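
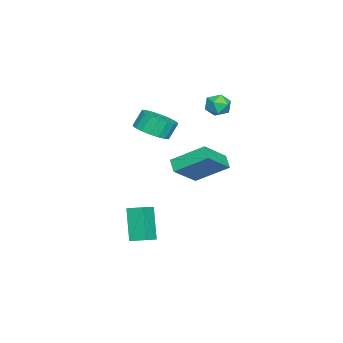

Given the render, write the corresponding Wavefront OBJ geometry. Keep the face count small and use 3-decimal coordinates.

v 2.714 -1.982 -2.437
v 2.805 -1.075 -2.17
v 1.688 -1.737 -2.921
v 1.779 -0.83 -2.653
v 3.661 -1.55 -4.227
v 3.752 -0.643 -3.959
v 2.635 -1.305 -4.71
v 2.726 -0.398 -4.443
v 0.981 1.149 -0.856
v 0.381 0.788 -0.374
v 0.844 2.897 0.282
v 0.244 2.536 0.764
v 2.456 0.424 0.436
v 1.856 0.063 0.918
v 2.319 2.172 1.574
v 1.719 1.811 2.056
v -2.258 2.033 2.691
v -1.604 1.626 2.86
v -2.936 1.254 3.44
v -2.282 0.847 3.609
v -2.37 1.582 3.88
v -1.951 2.064 3.417
v -2.589 0.816 2.883
v -2.17 1.298 2.42
v -1.809 0.874 2.979
v -1.673 1.347 3.595
v -2.867 1.533 2.705
v -2.731 2.006 3.321
v -1.962 -2.091 0.862
v -0.969 -1.832 1.163
v -1.364 -1.45 2.139
v -2.358 -1.709 1.838
v -1.121 -1.436 0.946
v -1.516 -1.054 1.922
v -1.439 -1.17 0.713
v -1.834 -0.787 1.689
v -1.861 -1.086 0.509
v -2.256 -0.704 1.485
v -2.303 -1.202 0.375
v -2.698 -0.819 1.351
v -2.678 -1.493 0.338
v -3.073 -1.11 1.313
v -2.911 -1.903 0.404
v -3.306 -1.52 1.38
v -2.956 -2.35 0.561
v -3.351 -1.968 1.537
v -2.804 -2.746 0.778
v -3.199 -2.364 1.754
v -2.486 -3.013 1.011
v -2.881 -2.63 1.987
v -2.064 -3.096 1.215
v -2.459 -2.714 2.191
v -1.622 -2.981 1.349
v -2.017 -2.598 2.325
v -1.247 -2.69 1.387
v -1.642 -2.307 2.362
v -1.014 -2.28 1.32
v -1.409 -1.897 2.296
f 2 4 1
f 5 2 1
f 1 4 3
f 3 5 1
f 2 8 4
f 6 2 5
f 6 8 2
f 4 8 3
f 7 5 3
f 3 8 7
f 7 6 5
f 8 6 7
f 10 12 9
f 13 10 9
f 9 12 11
f 11 13 9
f 10 16 12
f 14 10 13
f 14 16 10
f 12 16 11
f 15 13 11
f 11 16 15
f 15 14 13
f 16 14 15
f 17 28 22
f 17 22 18
f 17 18 24
f 17 24 27
f 17 27 28
f 18 22 26
f 22 28 21
f 28 27 19
f 27 24 23
f 24 18 25
f 20 26 21
f 20 21 19
f 20 19 23
f 20 23 25
f 20 25 26
f 21 26 22
f 19 21 28
f 23 19 27
f 25 23 24
f 26 25 18
f 30 29 33
f 30 33 31
f 31 33 34
f 31 34 32
f 33 29 35
f 33 35 34
f 34 35 36
f 34 36 32
f 35 29 37
f 35 37 36
f 36 37 38
f 36 38 32
f 37 29 39
f 37 39 38
f 38 39 40
f 38 40 32
f 39 29 41
f 39 41 40
f 40 41 42
f 40 42 32
f 41 29 43
f 41 43 42
f 42 43 44
f 42 44 32
f 43 29 45
f 43 45 44
f 44 45 46
f 44 46 32
f 45 29 47
f 45 47 46
f 46 47 48
f 46 48 32
f 47 29 49
f 47 49 48
f 48 49 50
f 48 50 32
f 49 29 51
f 49 51 50
f 50 51 52
f 50 52 32
f 51 29 53
f 51 53 52
f 52 53 54
f 52 54 32
f 53 29 55
f 53 55 54
f 54 55 56
f 54 56 32
f 55 29 57
f 55 57 56
f 56 57 58
f 56 58 32
f 57 29 30
f 57 30 58
f 58 30 31
f 58 31 32



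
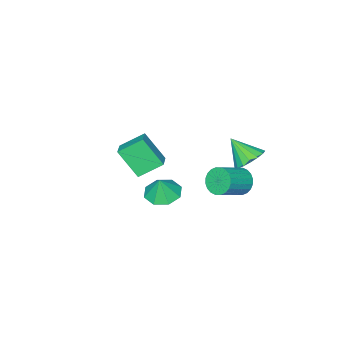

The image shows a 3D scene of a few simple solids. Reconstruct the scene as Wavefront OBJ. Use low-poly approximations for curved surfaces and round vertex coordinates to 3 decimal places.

v -0.562 2.53 -2.6
v -0.281 2.15 -3.169
v 1.043 2.049 -2.449
v 0.762 2.43 -1.88
v -0.218 2.421 -3.247
v 1.105 2.32 -2.526
v -0.207 2.708 -3.225
v 1.116 2.608 -2.505
v -0.251 2.969 -3.109
v 1.072 2.868 -2.388
v -0.342 3.163 -2.915
v 0.981 3.062 -2.194
v -0.466 3.261 -2.674
v 0.857 3.16 -1.953
v -0.605 3.247 -2.421
v 0.718 3.146 -1.7
v -0.737 3.124 -2.195
v 0.586 3.024 -1.474
v -0.843 2.911 -2.031
v 0.481 2.81 -1.311
v -0.905 2.64 -1.954
v 0.418 2.539 -1.233
v -0.916 2.352 -1.975
v 0.407 2.252 -1.255
v -0.872 2.092 -2.092
v 0.451 1.991 -1.371
v -0.781 1.898 -2.286
v 0.542 1.797 -1.565
v -0.657 1.8 -2.527
v 0.666 1.699 -1.806
v -0.518 1.814 -2.78
v 0.805 1.713 -2.059
v -0.386 1.936 -3.006
v 0.937 1.836 -2.285
v 3.179 1.437 -1.804
v 3.913 1.02 -1.971
v 3.461 1.523 -0.776
v 3.971 1.672 -2.042
v 3.565 2.186 -1.973
v 2.933 2.261 -1.806
v 2.445 1.853 -1.638
v 2.386 1.201 -1.567
v 2.792 0.687 -1.635
v 3.424 0.613 -1.802
v 0.037 -3.27 -4.809
v 0.339 -4.317 -3.439
v -0.913 -2.554 -4.052
v -0.611 -3.601 -2.683
v 0.791 -2.619 -4.477
v 1.093 -3.666 -3.108
v -0.159 -1.903 -3.721
v 0.143 -2.95 -2.351
v -2.325 1.48 -2.688
v -1.548 1.81 -2.52
v -2.115 0.46 -1.652
v -1.8 2.016 -2.267
v -2.171 2.099 -2.111
v -2.578 2.04 -2.087
v -2.927 1.853 -2.2
v -3.137 1.581 -2.426
v -3.162 1.285 -2.712
v -2.994 1.035 -2.992
v -2.674 0.886 -3.203
v -2.273 0.874 -3.296
v -1.884 1 -3.25
v -1.596 1.237 -3.075
v -1.475 1.529 -2.812
f 2 1 5
f 2 5 3
f 3 5 6
f 3 6 4
f 5 1 7
f 5 7 6
f 6 7 8
f 6 8 4
f 7 1 9
f 7 9 8
f 8 9 10
f 8 10 4
f 9 1 11
f 9 11 10
f 10 11 12
f 10 12 4
f 11 1 13
f 11 13 12
f 12 13 14
f 12 14 4
f 13 1 15
f 13 15 14
f 14 15 16
f 14 16 4
f 15 1 17
f 15 17 16
f 16 17 18
f 16 18 4
f 17 1 19
f 17 19 18
f 18 19 20
f 18 20 4
f 19 1 21
f 19 21 20
f 20 21 22
f 20 22 4
f 21 1 23
f 21 23 22
f 22 23 24
f 22 24 4
f 23 1 25
f 23 25 24
f 24 25 26
f 24 26 4
f 25 1 27
f 25 27 26
f 26 27 28
f 26 28 4
f 27 1 29
f 27 29 28
f 28 29 30
f 28 30 4
f 29 1 31
f 29 31 30
f 30 31 32
f 30 32 4
f 31 1 33
f 31 33 32
f 32 33 34
f 32 34 4
f 33 1 2
f 33 2 34
f 34 2 3
f 34 3 4
f 36 35 38
f 36 38 37
f 38 35 39
f 38 39 37
f 39 35 40
f 39 40 37
f 40 35 41
f 40 41 37
f 41 35 42
f 41 42 37
f 42 35 43
f 42 43 37
f 43 35 44
f 43 44 37
f 44 35 36
f 44 36 37
f 46 48 45
f 49 46 45
f 45 48 47
f 47 49 45
f 46 52 48
f 50 46 49
f 50 52 46
f 48 52 47
f 51 49 47
f 47 52 51
f 51 50 49
f 52 50 51
f 54 53 56
f 54 56 55
f 56 53 57
f 56 57 55
f 57 53 58
f 57 58 55
f 58 53 59
f 58 59 55
f 59 53 60
f 59 60 55
f 60 53 61
f 60 61 55
f 61 53 62
f 61 62 55
f 62 53 63
f 62 63 55
f 63 53 64
f 63 64 55
f 64 53 65
f 64 65 55
f 65 53 66
f 65 66 55
f 66 53 67
f 66 67 55
f 67 53 54
f 67 54 55



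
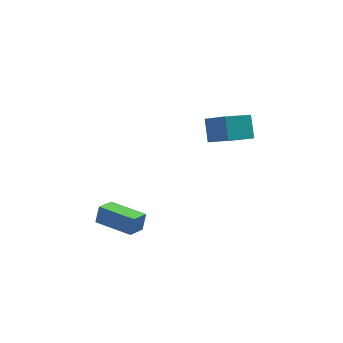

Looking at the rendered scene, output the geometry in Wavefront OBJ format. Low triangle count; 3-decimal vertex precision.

v 3.764 1.558 -1.927
v 3.696 2.474 -0.806
v 2.859 2.627 -2.855
v 2.791 3.543 -1.734
v 5.169 2.297 -2.446
v 5.101 3.213 -1.325
v 4.264 3.366 -3.374
v 4.196 4.282 -2.253
v -1.511 -3.95 -4.276
v -1.312 -3.706 -3.338
v -3.114 -2.704 -4.259
v -2.914 -2.46 -3.32
v -0.886 -3.14 -4.62
v -0.686 -2.896 -3.681
v -2.488 -1.894 -4.602
v -2.289 -1.65 -3.664
f 2 4 1
f 5 2 1
f 1 4 3
f 3 5 1
f 2 8 4
f 6 2 5
f 6 8 2
f 4 8 3
f 7 5 3
f 3 8 7
f 7 6 5
f 8 6 7
f 10 12 9
f 13 10 9
f 9 12 11
f 11 13 9
f 10 16 12
f 14 10 13
f 14 16 10
f 12 16 11
f 15 13 11
f 11 16 15
f 15 14 13
f 16 14 15



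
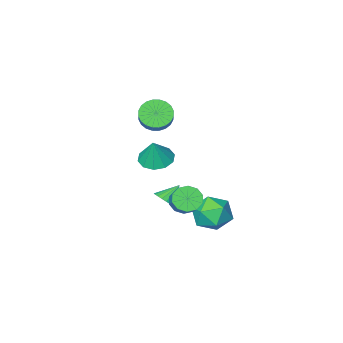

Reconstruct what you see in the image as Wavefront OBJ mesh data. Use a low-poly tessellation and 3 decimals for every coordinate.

v 1.165 -0.648 1.25
v 1.738 0.044 0.911
v 1.575 -0.292 2.67
v 1.201 0.279 1.006
v 0.652 0.161 1.195
v 0.298 -0.267 1.404
v 0.276 -0.841 1.555
v 0.593 -1.341 1.589
v 1.129 -1.576 1.494
v 1.679 -1.458 1.305
v 2.033 -1.03 1.096
v 2.055 -0.456 0.945
v 0.083 0.317 -1.833
v 0.675 -0.177 -1.556
v 1.07 0.749 -0.749
v 0.477 1.243 -1.027
v 0.861 0.085 -1.948
v 1.256 1.011 -1.141
v 0.749 0.436 -2.296
v 1.144 1.362 -1.489
v 0.383 0.741 -2.467
v 0.777 1.668 -1.661
v -0.098 0.885 -2.397
v 0.297 1.811 -1.59
v -0.51 0.811 -2.111
v -0.115 1.737 -1.304
v -0.696 0.549 -1.719
v -0.301 1.475 -0.912
v -0.584 0.198 -1.371
v -0.189 1.124 -0.564
v -0.217 -0.108 -1.199
v 0.177 0.819 -0.393
v 0.263 -0.251 -1.27
v 0.658 0.675 -0.463
v 0.555 -0.851 -2.28
v 1.019 -0.763 -1.75
v -0.375 -0.889 -1.46
v 0.948 -0.484 -1.817
v 0.81 -0.269 -1.964
v 0.628 -0.154 -2.166
v 0.433 -0.16 -2.387
v 0.259 -0.286 -2.59
v 0.136 -0.509 -2.74
v 0.086 -0.791 -2.809
v 0.116 -1.084 -2.788
v 0.223 -1.337 -2.678
v 0.387 -1.505 -2.5
v 0.58 -1.561 -2.283
v 0.769 -1.494 -2.066
v 0.92 -1.316 -1.886
v 1.009 -1.057 -1.774
v -0.444 -3.305 2.466
v 0.246 -3.178 1.87
v 0.913 -2.069 2.877
v 0.224 -2.195 3.474
v 0.009 -2.933 1.757
v 0.676 -1.823 2.764
v -0.296 -2.744 1.752
v 0.371 -1.635 2.759
v -0.624 -2.641 1.855
v 0.043 -1.532 2.862
v -0.925 -2.639 2.052
v -0.258 -1.53 3.059
v -1.152 -2.738 2.312
v -0.485 -1.629 3.319
v -1.271 -2.924 2.595
v -0.604 -1.814 3.602
v -1.264 -3.167 2.859
v -0.597 -2.058 3.866
v -1.133 -3.431 3.063
v -0.466 -2.322 4.07
v -0.896 -3.677 3.176
v -0.229 -2.567 4.183
v -0.591 -3.865 3.181
v 0.076 -2.756 4.188
v -0.263 -3.968 3.078
v 0.404 -2.859 4.085
v 0.038 -3.97 2.881
v 0.705 -2.861 3.888
v 0.265 -3.871 2.621
v 0.932 -2.762 3.628
v 0.384 -3.686 2.338
v 1.051 -2.576 3.345
v 0.377 -3.442 2.074
v 1.044 -2.333 3.081
v -2.635 0.281 -2.805
v -1.793 1.114 -2.563
v -1.487 -0.474 -4.197
v -0.645 0.359 -3.955
v -0.881 -0.513 -3.152
v -1.591 -0.047 -2.291
v -1.689 0.687 -4.469
v -2.399 1.153 -3.608
v -1.208 1.365 -3.591
v -0.709 0.623 -2.777
v -2.571 0.017 -3.983
v -2.072 -0.725 -3.169
f 2 1 4
f 2 4 3
f 4 1 5
f 4 5 3
f 5 1 6
f 5 6 3
f 6 1 7
f 6 7 3
f 7 1 8
f 7 8 3
f 8 1 9
f 8 9 3
f 9 1 10
f 9 10 3
f 10 1 11
f 10 11 3
f 11 1 12
f 11 12 3
f 12 1 2
f 12 2 3
f 14 13 17
f 14 17 15
f 15 17 18
f 15 18 16
f 17 13 19
f 17 19 18
f 18 19 20
f 18 20 16
f 19 13 21
f 19 21 20
f 20 21 22
f 20 22 16
f 21 13 23
f 21 23 22
f 22 23 24
f 22 24 16
f 23 13 25
f 23 25 24
f 24 25 26
f 24 26 16
f 25 13 27
f 25 27 26
f 26 27 28
f 26 28 16
f 27 13 29
f 27 29 28
f 28 29 30
f 28 30 16
f 29 13 31
f 29 31 30
f 30 31 32
f 30 32 16
f 31 13 33
f 31 33 32
f 32 33 34
f 32 34 16
f 33 13 14
f 33 14 34
f 34 14 15
f 34 15 16
f 36 35 38
f 36 38 37
f 38 35 39
f 38 39 37
f 39 35 40
f 39 40 37
f 40 35 41
f 40 41 37
f 41 35 42
f 41 42 37
f 42 35 43
f 42 43 37
f 43 35 44
f 43 44 37
f 44 35 45
f 44 45 37
f 45 35 46
f 45 46 37
f 46 35 47
f 46 47 37
f 47 35 48
f 47 48 37
f 48 35 49
f 48 49 37
f 49 35 50
f 49 50 37
f 50 35 51
f 50 51 37
f 51 35 36
f 51 36 37
f 53 52 56
f 53 56 54
f 54 56 57
f 54 57 55
f 56 52 58
f 56 58 57
f 57 58 59
f 57 59 55
f 58 52 60
f 58 60 59
f 59 60 61
f 59 61 55
f 60 52 62
f 60 62 61
f 61 62 63
f 61 63 55
f 62 52 64
f 62 64 63
f 63 64 65
f 63 65 55
f 64 52 66
f 64 66 65
f 65 66 67
f 65 67 55
f 66 52 68
f 66 68 67
f 67 68 69
f 67 69 55
f 68 52 70
f 68 70 69
f 69 70 71
f 69 71 55
f 70 52 72
f 70 72 71
f 71 72 73
f 71 73 55
f 72 52 74
f 72 74 73
f 73 74 75
f 73 75 55
f 74 52 76
f 74 76 75
f 75 76 77
f 75 77 55
f 76 52 78
f 76 78 77
f 77 78 79
f 77 79 55
f 78 52 80
f 78 80 79
f 79 80 81
f 79 81 55
f 80 52 82
f 80 82 81
f 81 82 83
f 81 83 55
f 82 52 84
f 82 84 83
f 83 84 85
f 83 85 55
f 84 52 53
f 84 53 85
f 85 53 54
f 85 54 55
f 86 97 91
f 86 91 87
f 86 87 93
f 86 93 96
f 86 96 97
f 87 91 95
f 91 97 90
f 97 96 88
f 96 93 92
f 93 87 94
f 89 95 90
f 89 90 88
f 89 88 92
f 89 92 94
f 89 94 95
f 90 95 91
f 88 90 97
f 92 88 96
f 94 92 93
f 95 94 87



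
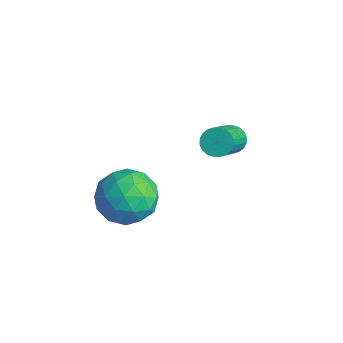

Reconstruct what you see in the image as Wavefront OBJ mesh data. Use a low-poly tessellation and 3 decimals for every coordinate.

v 2.567 -0.831 -3.316
v 3.27 -1.546 -3.552
v 1.35 -1.894 -3.728
v 2.053 -2.609 -3.964
v 1.913 -2.329 -2.983
v 2.665 -1.672 -2.728
v 1.955 -1.768 -4.552
v 2.707 -1.111 -4.297
v 2.893 -2.125 -4.316
v 2.866 -2.471 -3.346
v 1.754 -0.969 -3.934
v 1.727 -1.315 -2.964
v 3.025 -1.096 -3.398
v 1.595 -2.344 -3.882
v 1.512 -2.18 -3.306
v 1.926 -2.6 -3.444
v 2.669 -1.169 -2.913
v 3.083 -1.59 -3.052
v 2.285 -2.049 -2.717
v 1.537 -1.85 -4.228
v 1.951 -2.271 -4.367
v 2.694 -0.84 -3.836
v 3.108 -1.26 -3.974
v 2.335 -1.391 -4.563
v 3.217 -1.856 -3.985
v 2.502 -2.48 -4.228
v 2.444 -1.986 -4.574
v 2.886 -1.6 -4.424
v 3.201 -2.059 -3.415
v 2.486 -2.684 -3.658
v 2.403 -2.519 -3.081
v 2.845 -2.133 -2.931
v 2.979 -2.4 -3.864
v 2.134 -0.756 -3.622
v 1.419 -1.381 -3.865
v 1.775 -1.307 -4.349
v 2.217 -0.921 -4.199
v 2.118 -0.96 -3.052
v 1.403 -1.584 -3.295
v 1.734 -1.84 -2.856
v 2.176 -1.454 -2.706
v 1.641 -1.04 -3.416
v 2.537 1.874 -2.607
v 2.73 1.605 -2.995
v 3.756 0.358 -1.621
v 3.563 0.626 -1.233
v 2.869 1.745 -2.972
v 3.895 0.498 -1.598
v 2.958 1.905 -2.893
v 3.984 0.658 -1.519
v 2.983 2.06 -2.771
v 4.009 0.813 -1.397
v 2.939 2.186 -2.623
v 3.965 0.939 -1.25
v 2.835 2.265 -2.473
v 3.861 1.018 -1.1
v 2.685 2.285 -2.344
v 3.711 1.038 -0.971
v 2.513 2.242 -2.254
v 3.539 0.994 -0.881
v 2.344 2.142 -2.219
v 3.37 0.895 -0.845
v 2.205 2.002 -2.242
v 3.231 0.755 -0.868
v 2.116 1.842 -2.321
v 3.142 0.595 -0.947
v 2.091 1.687 -2.443
v 3.117 0.44 -1.069
v 2.135 1.561 -2.59
v 3.161 0.314 -1.217
v 2.239 1.482 -2.74
v 3.265 0.235 -1.367
v 2.389 1.462 -2.869
v 3.415 0.215 -1.496
v 2.561 1.506 -2.959
v 3.587 0.258 -1.586
f 1 38 17
f 38 12 41
f 17 41 6
f 38 41 17
f 1 17 13
f 17 6 18
f 13 18 2
f 17 18 13
f 1 13 22
f 13 2 23
f 22 23 8
f 13 23 22
f 1 22 34
f 22 8 37
f 34 37 11
f 22 37 34
f 1 34 38
f 34 11 42
f 38 42 12
f 34 42 38
f 2 18 29
f 18 6 32
f 29 32 10
f 18 32 29
f 6 41 19
f 41 12 40
f 19 40 5
f 41 40 19
f 12 42 39
f 42 11 35
f 39 35 3
f 42 35 39
f 11 37 36
f 37 8 24
f 36 24 7
f 37 24 36
f 8 23 28
f 23 2 25
f 28 25 9
f 23 25 28
f 4 30 16
f 30 10 31
f 16 31 5
f 30 31 16
f 4 16 14
f 16 5 15
f 14 15 3
f 16 15 14
f 4 14 21
f 14 3 20
f 21 20 7
f 14 20 21
f 4 21 26
f 21 7 27
f 26 27 9
f 21 27 26
f 4 26 30
f 26 9 33
f 30 33 10
f 26 33 30
f 5 31 19
f 31 10 32
f 19 32 6
f 31 32 19
f 3 15 39
f 15 5 40
f 39 40 12
f 15 40 39
f 7 20 36
f 20 3 35
f 36 35 11
f 20 35 36
f 9 27 28
f 27 7 24
f 28 24 8
f 27 24 28
f 10 33 29
f 33 9 25
f 29 25 2
f 33 25 29
f 44 43 47
f 44 47 45
f 45 47 48
f 45 48 46
f 47 43 49
f 47 49 48
f 48 49 50
f 48 50 46
f 49 43 51
f 49 51 50
f 50 51 52
f 50 52 46
f 51 43 53
f 51 53 52
f 52 53 54
f 52 54 46
f 53 43 55
f 53 55 54
f 54 55 56
f 54 56 46
f 55 43 57
f 55 57 56
f 56 57 58
f 56 58 46
f 57 43 59
f 57 59 58
f 58 59 60
f 58 60 46
f 59 43 61
f 59 61 60
f 60 61 62
f 60 62 46
f 61 43 63
f 61 63 62
f 62 63 64
f 62 64 46
f 63 43 65
f 63 65 64
f 64 65 66
f 64 66 46
f 65 43 67
f 65 67 66
f 66 67 68
f 66 68 46
f 67 43 69
f 67 69 68
f 68 69 70
f 68 70 46
f 69 43 71
f 69 71 70
f 70 71 72
f 70 72 46
f 71 43 73
f 71 73 72
f 72 73 74
f 72 74 46
f 73 43 75
f 73 75 74
f 74 75 76
f 74 76 46
f 75 43 44
f 75 44 76
f 76 44 45
f 76 45 46



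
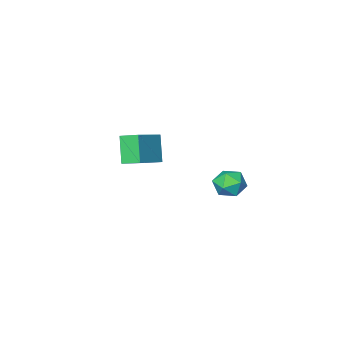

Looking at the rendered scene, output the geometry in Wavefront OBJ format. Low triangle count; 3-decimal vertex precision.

v -2.649 -4.16 -1.425
v -3.035 -4.879 -0.014
v -3.135 -3.335 -1.138
v -3.521 -4.054 0.273
v -0.899 -3.426 -0.573
v -1.285 -4.145 0.838
v -1.385 -2.601 -0.286
v -1.771 -3.32 1.125
v -2.952 2.721 -0.48
v -2.375 2.488 0.102
v -3.745 1.652 -0.122
v -3.168 1.419 0.46
v -3.621 2.132 0.571
v -3.131 2.792 0.35
v -2.989 1.348 -0.37
v -2.499 2.008 -0.591
v -2.398 1.639 0.17
v -2.789 2.124 0.751
v -3.331 2.016 -0.771
v -3.722 2.501 -0.19
f 2 4 1
f 5 2 1
f 1 4 3
f 3 5 1
f 2 8 4
f 6 2 5
f 6 8 2
f 4 8 3
f 7 5 3
f 3 8 7
f 7 6 5
f 8 6 7
f 9 20 14
f 9 14 10
f 9 10 16
f 9 16 19
f 9 19 20
f 10 14 18
f 14 20 13
f 20 19 11
f 19 16 15
f 16 10 17
f 12 18 13
f 12 13 11
f 12 11 15
f 12 15 17
f 12 17 18
f 13 18 14
f 11 13 20
f 15 11 19
f 17 15 16
f 18 17 10



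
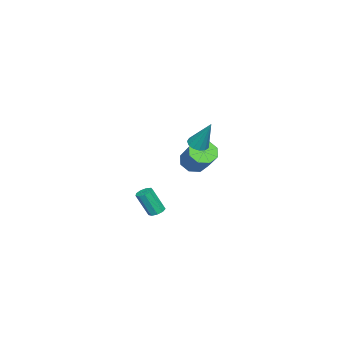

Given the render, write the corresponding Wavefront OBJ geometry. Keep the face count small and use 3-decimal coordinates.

v 0.425 -3.595 -4.565
v 0.755 -3.986 -4.792
v 1.005 -4.697 -3.201
v 0.675 -4.305 -2.975
v 0.964 -3.682 -4.689
v 1.214 -4.392 -3.099
v 0.92 -3.337 -4.528
v 1.171 -4.047 -2.938
v 0.645 -3.113 -4.385
v 0.896 -3.823 -2.794
v 0.267 -3.114 -4.326
v 0.517 -3.824 -2.735
v -0.038 -3.34 -4.379
v 0.213 -4.051 -2.788
v -0.126 -3.686 -4.519
v 0.125 -4.396 -2.928
v 0.044 -3.988 -4.681
v 0.294 -4.699 -3.09
v 0.391 -4.107 -4.789
v 0.642 -4.818 -3.198
v 0.028 -1.398 -0.122
v 0.367 -0.878 -0.773
v 1.511 0.158 0.651
v 1.172 -0.362 1.302
v -0.209 -0.617 -0.5
v 0.935 0.42 0.924
v -0.646 -0.813 -0.006
v 0.498 0.223 1.418
v -0.689 -1.352 0.421
v 0.455 -0.316 1.845
v -0.311 -1.918 0.529
v 0.833 -0.882 1.953
v 0.265 -2.18 0.256
v 1.409 -1.143 1.68
v 0.702 -1.983 -0.238
v 1.846 -0.947 1.186
v 0.745 -1.444 -0.665
v 1.889 -0.408 0.759
v 3.29 0.172 2.954
v 3.93 0.136 2.846
v 3.65 1.088 4.786
v 3.819 0.457 2.707
v 3.541 0.687 2.647
v 3.183 0.754 2.684
v 2.858 0.636 2.807
v 2.671 0.371 2.976
v 2.68 0.042 3.139
v 2.883 -0.245 3.242
v 3.214 -0.399 3.254
v 3.57 -0.373 3.171
v 3.837 -0.173 3.019
f 2 1 5
f 2 5 3
f 3 5 6
f 3 6 4
f 5 1 7
f 5 7 6
f 6 7 8
f 6 8 4
f 7 1 9
f 7 9 8
f 8 9 10
f 8 10 4
f 9 1 11
f 9 11 10
f 10 11 12
f 10 12 4
f 11 1 13
f 11 13 12
f 12 13 14
f 12 14 4
f 13 1 15
f 13 15 14
f 14 15 16
f 14 16 4
f 15 1 17
f 15 17 16
f 16 17 18
f 16 18 4
f 17 1 19
f 17 19 18
f 18 19 20
f 18 20 4
f 19 1 2
f 19 2 20
f 20 2 3
f 20 3 4
f 22 21 25
f 22 25 23
f 23 25 26
f 23 26 24
f 25 21 27
f 25 27 26
f 26 27 28
f 26 28 24
f 27 21 29
f 27 29 28
f 28 29 30
f 28 30 24
f 29 21 31
f 29 31 30
f 30 31 32
f 30 32 24
f 31 21 33
f 31 33 32
f 32 33 34
f 32 34 24
f 33 21 35
f 33 35 34
f 34 35 36
f 34 36 24
f 35 21 37
f 35 37 36
f 36 37 38
f 36 38 24
f 37 21 22
f 37 22 38
f 38 22 23
f 38 23 24
f 40 39 42
f 40 42 41
f 42 39 43
f 42 43 41
f 43 39 44
f 43 44 41
f 44 39 45
f 44 45 41
f 45 39 46
f 45 46 41
f 46 39 47
f 46 47 41
f 47 39 48
f 47 48 41
f 48 39 49
f 48 49 41
f 49 39 50
f 49 50 41
f 50 39 51
f 50 51 41
f 51 39 40
f 51 40 41



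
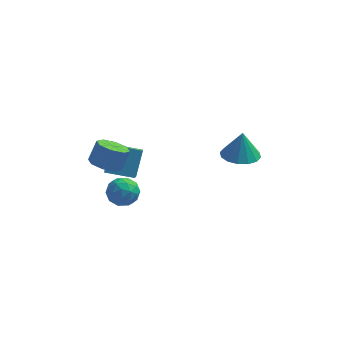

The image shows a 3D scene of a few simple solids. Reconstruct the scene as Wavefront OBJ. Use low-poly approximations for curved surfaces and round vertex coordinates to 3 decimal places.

v -4.073 0.465 -1.752
v -3.818 1.493 -0.487
v -4.113 1.439 -2.535
v -3.858 2.467 -1.27
v -2.542 0.353 -1.97
v -2.287 1.381 -0.705
v -2.582 1.327 -2.753
v -2.327 2.355 -1.488
v -3.755 -1.541 0.672
v -3.168 -1.077 0.247
v -2.798 -0.596 1.283
v -3.385 -1.059 1.708
v -3.743 -0.762 0.306
v -3.373 -0.281 1.342
v -4.325 -0.903 0.58
v -3.955 -0.422 1.615
v -4.573 -1.417 0.908
v -4.203 -0.936 1.943
v -4.342 -2.004 1.097
v -3.972 -1.523 2.133
v -3.767 -2.319 1.038
v -3.397 -1.838 2.074
v -3.185 -2.178 0.765
v -2.815 -1.697 1.8
v -2.937 -1.664 0.437
v -2.567 -1.183 1.472
v -3.834 0.217 -2.89
v -3.081 0.38 -3.365
v -3.079 -0.66 -1.995
v -2.326 -0.497 -2.47
v -2.697 0.159 -1.971
v -3.163 0.702 -2.524
v -2.997 -0.982 -2.836
v -3.463 -0.439 -3.389
v -2.564 -0.361 -3.332
v -2.379 0.344 -2.797
v -3.781 -0.624 -2.563
v -3.596 0.081 -2.028
v -3.524 0.376 -3.206
v -2.636 -0.656 -2.154
v -2.854 -0.27 -1.86
v -2.412 -0.174 -2.14
v -3.572 0.565 -2.712
v -3.13 0.66 -2.991
v -2.904 0.531 -2.171
v -3.03 -0.94 -2.369
v -2.588 -0.845 -2.648
v -3.748 -0.106 -3.22
v -3.306 -0.01 -3.5
v -3.256 -0.811 -3.189
v -2.778 0.036 -3.466
v -2.334 -0.48 -2.94
v -2.728 -0.765 -3.155
v -3.002 -0.446 -3.48
v -2.669 0.45 -3.151
v -2.225 -0.066 -2.625
v -2.443 0.32 -2.332
v -2.717 0.639 -2.657
v -2.365 0.015 -3.132
v -3.935 -0.214 -2.735
v -3.491 -0.73 -2.209
v -3.443 -0.919 -2.703
v -3.717 -0.6 -3.028
v -3.826 0.2 -2.42
v -3.382 -0.316 -1.894
v -3.158 0.166 -1.88
v -3.432 0.485 -2.205
v -3.795 -0.295 -2.228
v 2.648 0.952 -0.265
v 3.663 0.864 -0.308
v 2.732 1.188 1.245
v 3.567 1.377 -0.382
v 3.225 1.777 -0.426
v 2.729 1.956 -0.426
v 2.21 1.866 -0.383
v 1.809 1.531 -0.308
v 1.633 1.041 -0.222
v 1.728 0.527 -0.147
v 2.07 0.127 -0.104
v 2.567 -0.052 -0.103
v 3.086 0.038 -0.146
v 3.487 0.373 -0.221
f 2 4 1
f 5 2 1
f 1 4 3
f 3 5 1
f 2 8 4
f 6 2 5
f 6 8 2
f 4 8 3
f 7 5 3
f 3 8 7
f 7 6 5
f 8 6 7
f 10 9 13
f 10 13 11
f 11 13 14
f 11 14 12
f 13 9 15
f 13 15 14
f 14 15 16
f 14 16 12
f 15 9 17
f 15 17 16
f 16 17 18
f 16 18 12
f 17 9 19
f 17 19 18
f 18 19 20
f 18 20 12
f 19 9 21
f 19 21 20
f 20 21 22
f 20 22 12
f 21 9 23
f 21 23 22
f 22 23 24
f 22 24 12
f 23 9 25
f 23 25 24
f 24 25 26
f 24 26 12
f 25 9 10
f 25 10 26
f 26 10 11
f 26 11 12
f 27 64 43
f 64 38 67
f 43 67 32
f 64 67 43
f 27 43 39
f 43 32 44
f 39 44 28
f 43 44 39
f 27 39 48
f 39 28 49
f 48 49 34
f 39 49 48
f 27 48 60
f 48 34 63
f 60 63 37
f 48 63 60
f 27 60 64
f 60 37 68
f 64 68 38
f 60 68 64
f 28 44 55
f 44 32 58
f 55 58 36
f 44 58 55
f 32 67 45
f 67 38 66
f 45 66 31
f 67 66 45
f 38 68 65
f 68 37 61
f 65 61 29
f 68 61 65
f 37 63 62
f 63 34 50
f 62 50 33
f 63 50 62
f 34 49 54
f 49 28 51
f 54 51 35
f 49 51 54
f 30 56 42
f 56 36 57
f 42 57 31
f 56 57 42
f 30 42 40
f 42 31 41
f 40 41 29
f 42 41 40
f 30 40 47
f 40 29 46
f 47 46 33
f 40 46 47
f 30 47 52
f 47 33 53
f 52 53 35
f 47 53 52
f 30 52 56
f 52 35 59
f 56 59 36
f 52 59 56
f 31 57 45
f 57 36 58
f 45 58 32
f 57 58 45
f 29 41 65
f 41 31 66
f 65 66 38
f 41 66 65
f 33 46 62
f 46 29 61
f 62 61 37
f 46 61 62
f 35 53 54
f 53 33 50
f 54 50 34
f 53 50 54
f 36 59 55
f 59 35 51
f 55 51 28
f 59 51 55
f 70 69 72
f 70 72 71
f 72 69 73
f 72 73 71
f 73 69 74
f 73 74 71
f 74 69 75
f 74 75 71
f 75 69 76
f 75 76 71
f 76 69 77
f 76 77 71
f 77 69 78
f 77 78 71
f 78 69 79
f 78 79 71
f 79 69 80
f 79 80 71
f 80 69 81
f 80 81 71
f 81 69 82
f 81 82 71
f 82 69 70
f 82 70 71



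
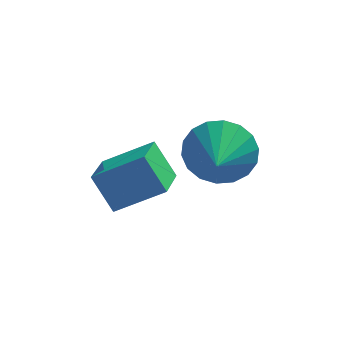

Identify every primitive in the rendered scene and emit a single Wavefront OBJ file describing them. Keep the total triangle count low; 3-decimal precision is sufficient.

v -1.074 1.73 -3.996
v -0.274 1.914 -3.498
v -1.186 0.67 -3.424
v -0.58 2.079 -3.25
v -0.984 2.176 -3.15
v -1.405 2.185 -3.218
v -1.761 2.103 -3.439
v -1.981 1.948 -3.771
v -2.022 1.749 -4.147
v -1.874 1.547 -4.493
v -1.568 1.381 -4.741
v -1.164 1.285 -4.841
v -0.742 1.276 -4.774
v -0.386 1.358 -4.552
v -0.166 1.513 -4.22
v -0.126 1.711 -3.844
v -4.177 0.386 -3.552
v -2.906 0.461 -2.796
v -3.948 1.403 -4.037
v -2.677 1.478 -3.282
v -3.643 -0.138 -4.398
v -2.372 -0.063 -3.643
v -3.414 0.879 -4.884
v -2.143 0.954 -4.128
f 2 1 4
f 2 4 3
f 4 1 5
f 4 5 3
f 5 1 6
f 5 6 3
f 6 1 7
f 6 7 3
f 7 1 8
f 7 8 3
f 8 1 9
f 8 9 3
f 9 1 10
f 9 10 3
f 10 1 11
f 10 11 3
f 11 1 12
f 11 12 3
f 12 1 13
f 12 13 3
f 13 1 14
f 13 14 3
f 14 1 15
f 14 15 3
f 15 1 16
f 15 16 3
f 16 1 2
f 16 2 3
f 18 20 17
f 21 18 17
f 17 20 19
f 19 21 17
f 18 24 20
f 22 18 21
f 22 24 18
f 20 24 19
f 23 21 19
f 19 24 23
f 23 22 21
f 24 22 23



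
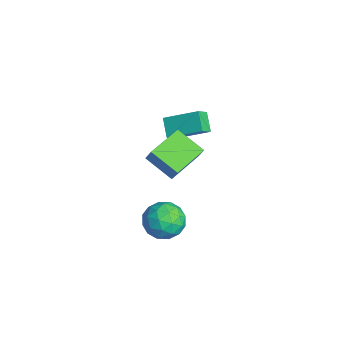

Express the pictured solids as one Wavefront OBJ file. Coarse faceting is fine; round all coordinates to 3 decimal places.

v 3.633 2.108 1.001
v 4.297 1.68 1.741
v 3.223 0.5 0.439
v 3.887 0.072 1.179
v 2.972 0.561 1.491
v 3.226 1.555 1.838
v 4.294 0.625 0.342
v 4.548 1.619 0.689
v 4.706 0.763 1.334
v 3.889 0.724 2.044
v 3.631 1.456 0.136
v 2.814 1.417 0.846
v 4.002 2.035 1.42
v 3.518 0.145 0.76
v 2.981 0.433 0.943
v 3.371 0.181 1.378
v 3.372 1.962 1.477
v 3.762 1.71 1.912
v 2.983 1.053 1.765
v 3.758 0.47 0.268
v 4.148 0.218 0.703
v 4.149 1.999 0.802
v 4.539 1.747 1.237
v 4.537 1.127 0.415
v 4.632 1.245 1.616
v 4.39 0.299 1.286
v 4.63 0.624 0.794
v 4.779 1.209 0.998
v 4.152 1.221 2.034
v 3.91 0.276 1.703
v 3.372 0.564 1.886
v 3.522 1.148 2.09
v 4.391 0.683 1.794
v 3.61 1.904 0.477
v 3.368 0.959 0.146
v 3.998 1.032 0.09
v 4.148 1.616 0.294
v 3.13 1.881 0.894
v 2.888 0.935 0.564
v 2.741 0.971 1.182
v 2.89 1.556 1.386
v 3.129 1.497 0.386
v 0.703 1.01 3.02
v 1.201 1.153 3.875
v -0.392 2.58 3.393
v 0.106 2.724 4.248
v 1.814 1.976 2.212
v 2.312 2.12 3.067
v 0.719 3.547 2.585
v 1.217 3.69 3.44
v -2.587 2.712 2.906
v -1.783 4.245 3.737
v -3.068 3.277 2.329
v -2.263 4.81 3.16
v -1.717 2.67 2.14
v -0.912 4.203 2.971
v -2.197 3.235 1.563
v -1.393 4.768 2.394
f 1 38 17
f 38 12 41
f 17 41 6
f 38 41 17
f 1 17 13
f 17 6 18
f 13 18 2
f 17 18 13
f 1 13 22
f 13 2 23
f 22 23 8
f 13 23 22
f 1 22 34
f 22 8 37
f 34 37 11
f 22 37 34
f 1 34 38
f 34 11 42
f 38 42 12
f 34 42 38
f 2 18 29
f 18 6 32
f 29 32 10
f 18 32 29
f 6 41 19
f 41 12 40
f 19 40 5
f 41 40 19
f 12 42 39
f 42 11 35
f 39 35 3
f 42 35 39
f 11 37 36
f 37 8 24
f 36 24 7
f 37 24 36
f 8 23 28
f 23 2 25
f 28 25 9
f 23 25 28
f 4 30 16
f 30 10 31
f 16 31 5
f 30 31 16
f 4 16 14
f 16 5 15
f 14 15 3
f 16 15 14
f 4 14 21
f 14 3 20
f 21 20 7
f 14 20 21
f 4 21 26
f 21 7 27
f 26 27 9
f 21 27 26
f 4 26 30
f 26 9 33
f 30 33 10
f 26 33 30
f 5 31 19
f 31 10 32
f 19 32 6
f 31 32 19
f 3 15 39
f 15 5 40
f 39 40 12
f 15 40 39
f 7 20 36
f 20 3 35
f 36 35 11
f 20 35 36
f 9 27 28
f 27 7 24
f 28 24 8
f 27 24 28
f 10 33 29
f 33 9 25
f 29 25 2
f 33 25 29
f 44 46 43
f 47 44 43
f 43 46 45
f 45 47 43
f 44 50 46
f 48 44 47
f 48 50 44
f 46 50 45
f 49 47 45
f 45 50 49
f 49 48 47
f 50 48 49
f 52 54 51
f 55 52 51
f 51 54 53
f 53 55 51
f 52 58 54
f 56 52 55
f 56 58 52
f 54 58 53
f 57 55 53
f 53 58 57
f 57 56 55
f 58 56 57



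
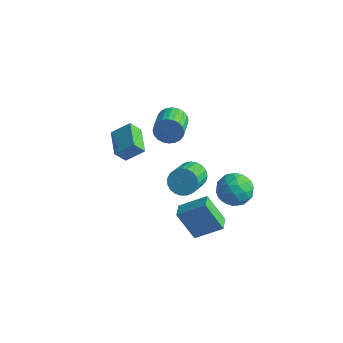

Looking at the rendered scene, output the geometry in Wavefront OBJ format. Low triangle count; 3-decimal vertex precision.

v -0.956 0.431 3.72
v -0.475 0.391 2.949
v 0.238 -1.05 3.468
v -0.244 -1.011 4.24
v -0.255 0.575 3.159
v 0.458 -0.866 3.678
v -0.142 0.737 3.454
v 0.571 -0.704 3.973
v -0.153 0.853 3.79
v 0.56 -0.589 4.309
v -0.286 0.904 4.115
v 0.426 -0.538 4.634
v -0.522 0.883 4.38
v 0.191 -0.559 4.899
v -0.823 0.793 4.544
v -0.11 -0.648 5.064
v -1.145 0.649 4.584
v -0.432 -0.793 5.103
v -1.438 0.47 4.492
v -0.725 -0.971 5.011
v -1.658 0.286 4.282
v -0.945 -1.155 4.801
v -1.771 0.124 3.987
v -1.058 -1.317 4.506
v -1.76 0.009 3.651
v -1.047 -1.433 4.17
v -1.626 -0.042 3.326
v -0.914 -1.484 3.845
v -1.391 -0.021 3.061
v -0.678 -1.463 3.58
v -1.09 0.068 2.896
v -0.377 -1.373 3.416
v -0.768 0.213 2.857
v -0.055 -1.229 3.376
v -2.79 -1.749 0.408
v -3.211 -2.26 1.262
v -4.039 -0.411 0.594
v -4.46 -0.922 1.447
v -1.9 -1.038 1.273
v -2.321 -1.549 2.126
v -3.149 0.3 1.458
v -3.57 -0.211 2.312
v 0.25 0.678 -1.335
v 0.81 0.368 -2.023
v 1.31 -1.328 -0.854
v 0.75 -1.018 -0.165
v 1.055 0.587 -1.811
v 1.555 -1.109 -0.642
v 1.161 0.821 -1.517
v 1.661 -0.875 -0.347
v 1.109 1.031 -1.191
v 1.61 -0.665 -0.021
v 0.909 1.179 -0.89
v 1.409 -0.517 0.28
v 0.595 1.241 -0.666
v 1.095 -0.455 0.504
v 0.221 1.206 -0.557
v 0.721 -0.49 0.612
v -0.148 1.079 -0.583
v 0.352 -0.617 0.586
v -0.448 0.883 -0.739
v 0.052 -0.813 0.43
v -0.627 0.651 -0.998
v -0.127 -1.045 0.171
v -0.655 0.424 -1.315
v -0.155 -1.271 -0.146
v -0.526 0.241 -1.636
v -0.026 -1.455 -0.466
v -0.263 0.134 -1.904
v 0.237 -1.562 -0.735
v 0.088 0.12 -2.074
v 0.589 -1.576 -0.905
v 0.468 0.203 -2.116
v 0.968 -1.493 -0.947
v 2.519 1.611 -0.56
v 3.606 1.921 -0.959
v 2.314 0.399 -2.061
v 3.401 0.709 -2.46
v 3.292 0.071 -1.451
v 3.419 0.82 -0.523
v 2.501 1.5 -2.497
v 2.628 2.249 -1.569
v 3.595 1.852 -2.156
v 4.084 0.969 -1.509
v 1.836 1.351 -1.511
v 2.325 0.468 -0.864
v 3.08 1.872 -0.628
v 2.84 0.448 -2.392
v 2.776 0.073 -1.799
v 3.415 0.255 -2.033
v 2.97 1.225 -0.372
v 3.609 1.408 -0.606
v 3.425 0.32 -0.895
v 2.311 0.912 -2.414
v 2.95 1.095 -2.648
v 2.505 2.065 -0.987
v 3.144 2.247 -1.221
v 2.495 2 -2.125
v 3.713 2.014 -1.566
v 3.593 1.302 -2.448
v 3.064 1.767 -2.47
v 3.138 2.207 -1.924
v 4 1.495 -1.186
v 3.88 0.783 -2.068
v 3.816 0.408 -1.475
v 3.89 0.848 -0.93
v 3.994 1.455 -1.889
v 2.04 1.537 -0.952
v 1.92 0.825 -1.834
v 2.03 1.472 -2.09
v 2.104 1.912 -1.545
v 2.327 1.018 -0.572
v 2.207 0.306 -1.454
v 2.782 0.113 -1.096
v 2.856 0.553 -0.55
v 1.926 0.865 -1.131
v 2.762 -4.521 1.2
v 4.079 -3.601 2.157
v 2.316 -3.662 0.989
v 3.633 -2.742 1.945
v 3.887 -4.358 -0.505
v 5.204 -3.438 0.451
v 3.441 -3.499 -0.717
v 4.758 -2.579 0.24
f 2 1 5
f 2 5 3
f 3 5 6
f 3 6 4
f 5 1 7
f 5 7 6
f 6 7 8
f 6 8 4
f 7 1 9
f 7 9 8
f 8 9 10
f 8 10 4
f 9 1 11
f 9 11 10
f 10 11 12
f 10 12 4
f 11 1 13
f 11 13 12
f 12 13 14
f 12 14 4
f 13 1 15
f 13 15 14
f 14 15 16
f 14 16 4
f 15 1 17
f 15 17 16
f 16 17 18
f 16 18 4
f 17 1 19
f 17 19 18
f 18 19 20
f 18 20 4
f 19 1 21
f 19 21 20
f 20 21 22
f 20 22 4
f 21 1 23
f 21 23 22
f 22 23 24
f 22 24 4
f 23 1 25
f 23 25 24
f 24 25 26
f 24 26 4
f 25 1 27
f 25 27 26
f 26 27 28
f 26 28 4
f 27 1 29
f 27 29 28
f 28 29 30
f 28 30 4
f 29 1 31
f 29 31 30
f 30 31 32
f 30 32 4
f 31 1 33
f 31 33 32
f 32 33 34
f 32 34 4
f 33 1 2
f 33 2 34
f 34 2 3
f 34 3 4
f 36 38 35
f 39 36 35
f 35 38 37
f 37 39 35
f 36 42 38
f 40 36 39
f 40 42 36
f 38 42 37
f 41 39 37
f 37 42 41
f 41 40 39
f 42 40 41
f 44 43 47
f 44 47 45
f 45 47 48
f 45 48 46
f 47 43 49
f 47 49 48
f 48 49 50
f 48 50 46
f 49 43 51
f 49 51 50
f 50 51 52
f 50 52 46
f 51 43 53
f 51 53 52
f 52 53 54
f 52 54 46
f 53 43 55
f 53 55 54
f 54 55 56
f 54 56 46
f 55 43 57
f 55 57 56
f 56 57 58
f 56 58 46
f 57 43 59
f 57 59 58
f 58 59 60
f 58 60 46
f 59 43 61
f 59 61 60
f 60 61 62
f 60 62 46
f 61 43 63
f 61 63 62
f 62 63 64
f 62 64 46
f 63 43 65
f 63 65 64
f 64 65 66
f 64 66 46
f 65 43 67
f 65 67 66
f 66 67 68
f 66 68 46
f 67 43 69
f 67 69 68
f 68 69 70
f 68 70 46
f 69 43 71
f 69 71 70
f 70 71 72
f 70 72 46
f 71 43 73
f 71 73 72
f 72 73 74
f 72 74 46
f 73 43 44
f 73 44 74
f 74 44 45
f 74 45 46
f 75 112 91
f 112 86 115
f 91 115 80
f 112 115 91
f 75 91 87
f 91 80 92
f 87 92 76
f 91 92 87
f 75 87 96
f 87 76 97
f 96 97 82
f 87 97 96
f 75 96 108
f 96 82 111
f 108 111 85
f 96 111 108
f 75 108 112
f 108 85 116
f 112 116 86
f 108 116 112
f 76 92 103
f 92 80 106
f 103 106 84
f 92 106 103
f 80 115 93
f 115 86 114
f 93 114 79
f 115 114 93
f 86 116 113
f 116 85 109
f 113 109 77
f 116 109 113
f 85 111 110
f 111 82 98
f 110 98 81
f 111 98 110
f 82 97 102
f 97 76 99
f 102 99 83
f 97 99 102
f 78 104 90
f 104 84 105
f 90 105 79
f 104 105 90
f 78 90 88
f 90 79 89
f 88 89 77
f 90 89 88
f 78 88 95
f 88 77 94
f 95 94 81
f 88 94 95
f 78 95 100
f 95 81 101
f 100 101 83
f 95 101 100
f 78 100 104
f 100 83 107
f 104 107 84
f 100 107 104
f 79 105 93
f 105 84 106
f 93 106 80
f 105 106 93
f 77 89 113
f 89 79 114
f 113 114 86
f 89 114 113
f 81 94 110
f 94 77 109
f 110 109 85
f 94 109 110
f 83 101 102
f 101 81 98
f 102 98 82
f 101 98 102
f 84 107 103
f 107 83 99
f 103 99 76
f 107 99 103
f 118 120 117
f 121 118 117
f 117 120 119
f 119 121 117
f 118 124 120
f 122 118 121
f 122 124 118
f 120 124 119
f 123 121 119
f 119 124 123
f 123 122 121
f 124 122 123



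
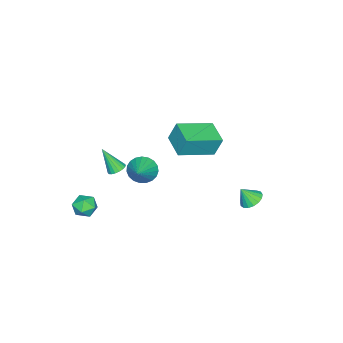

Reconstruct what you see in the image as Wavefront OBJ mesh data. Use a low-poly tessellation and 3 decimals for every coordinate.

v 3.521 -1.904 1.878
v 3.98 -1.722 1.96
v 3.599 -2.676 3.162
v 3.849 -1.572 2.058
v 3.653 -1.487 2.121
v 3.431 -1.485 2.136
v 3.227 -1.566 2.099
v 3.081 -1.713 2.019
v 3.022 -1.899 1.911
v 3.063 -2.085 1.797
v 3.194 -2.236 1.698
v 3.39 -2.321 1.635
v 3.612 -2.323 1.621
v 3.816 -2.242 1.657
v 3.962 -2.094 1.737
v 4.02 -1.909 1.845
v 3.245 -3.232 -1.862
v 3.944 -3.267 -2.089
v 3.436 -4.153 -1.131
v 4.135 -4.188 -1.358
v 3.909 -3.618 -0.951
v 3.791 -3.049 -1.403
v 3.589 -4.371 -1.817
v 3.471 -3.802 -2.269
v 4.157 -3.971 -2.061
v 4.354 -3.506 -1.526
v 3.026 -3.914 -1.694
v 3.223 -3.449 -1.159
v -3.985 -0.941 -0.657
v -4.11 -0.519 0.545
v -3.005 0.158 -0.941
v -3.13 0.58 0.261
v -2.37 -2.22 -0.041
v -2.495 -1.798 1.161
v -1.39 -1.121 -0.325
v -1.515 -0.699 0.877
v 0.959 -1.904 -0.084
v 1.43 -2.168 -0.701
v 2.261 -1.476 0.724
v 1.376 -1.843 -0.787
v 1.25 -1.528 -0.752
v 1.074 -1.278 -0.601
v 0.878 -1.136 -0.36
v 0.696 -1.128 -0.072
v 0.56 -1.253 0.215
v 0.493 -1.491 0.449
v 0.506 -1.8 0.592
v 0.598 -2.128 0.618
v 0.752 -2.417 0.522
v 0.942 -2.617 0.322
v 1.135 -2.694 0.052
v 1.298 -2.634 -0.242
v 1.402 -2.448 -0.508
v -1.774 2.92 -2.576
v -1.168 2.789 -2.855
v -1.486 2.44 -1.724
v -1.125 3.076 -2.708
v -1.231 3.327 -2.53
v -1.461 3.485 -2.363
v -1.763 3.514 -2.245
v -2.067 3.407 -2.203
v -2.305 3.188 -2.246
v -2.42 2.908 -2.365
v -2.388 2.631 -2.532
v -2.215 2.42 -2.709
v -1.941 2.324 -2.856
v -1.629 2.364 -2.939
v -1.35 2.532 -2.939
f 2 1 4
f 2 4 3
f 4 1 5
f 4 5 3
f 5 1 6
f 5 6 3
f 6 1 7
f 6 7 3
f 7 1 8
f 7 8 3
f 8 1 9
f 8 9 3
f 9 1 10
f 9 10 3
f 10 1 11
f 10 11 3
f 11 1 12
f 11 12 3
f 12 1 13
f 12 13 3
f 13 1 14
f 13 14 3
f 14 1 15
f 14 15 3
f 15 1 16
f 15 16 3
f 16 1 2
f 16 2 3
f 17 28 22
f 17 22 18
f 17 18 24
f 17 24 27
f 17 27 28
f 18 22 26
f 22 28 21
f 28 27 19
f 27 24 23
f 24 18 25
f 20 26 21
f 20 21 19
f 20 19 23
f 20 23 25
f 20 25 26
f 21 26 22
f 19 21 28
f 23 19 27
f 25 23 24
f 26 25 18
f 30 32 29
f 33 30 29
f 29 32 31
f 31 33 29
f 30 36 32
f 34 30 33
f 34 36 30
f 32 36 31
f 35 33 31
f 31 36 35
f 35 34 33
f 36 34 35
f 38 37 40
f 38 40 39
f 40 37 41
f 40 41 39
f 41 37 42
f 41 42 39
f 42 37 43
f 42 43 39
f 43 37 44
f 43 44 39
f 44 37 45
f 44 45 39
f 45 37 46
f 45 46 39
f 46 37 47
f 46 47 39
f 47 37 48
f 47 48 39
f 48 37 49
f 48 49 39
f 49 37 50
f 49 50 39
f 50 37 51
f 50 51 39
f 51 37 52
f 51 52 39
f 52 37 53
f 52 53 39
f 53 37 38
f 53 38 39
f 55 54 57
f 55 57 56
f 57 54 58
f 57 58 56
f 58 54 59
f 58 59 56
f 59 54 60
f 59 60 56
f 60 54 61
f 60 61 56
f 61 54 62
f 61 62 56
f 62 54 63
f 62 63 56
f 63 54 64
f 63 64 56
f 64 54 65
f 64 65 56
f 65 54 66
f 65 66 56
f 66 54 67
f 66 67 56
f 67 54 68
f 67 68 56
f 68 54 55
f 68 55 56



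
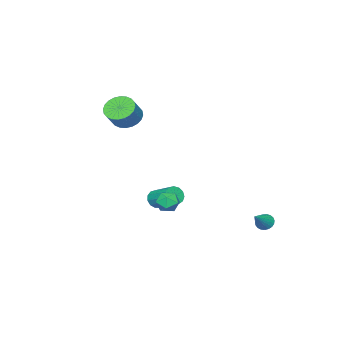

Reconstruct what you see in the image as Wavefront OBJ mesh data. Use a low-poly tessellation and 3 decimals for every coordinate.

v -0.687 -0.464 -2.643
v -0.259 -0.709 -2.301
v -0.045 0.678 -1.575
v -0.473 0.924 -1.917
v -0.104 -0.589 -2.576
v 0.11 0.799 -1.851
v -0.134 -0.429 -2.873
v 0.08 0.958 -2.147
v -0.34 -0.28 -3.096
v -0.125 1.107 -2.371
v -0.656 -0.19 -3.176
v -0.441 1.197 -2.45
v -0.982 -0.186 -3.086
v -0.767 1.201 -2.36
v -1.214 -0.271 -2.855
v -0.999 1.116 -2.13
v -1.279 -0.416 -2.557
v -1.065 0.971 -1.832
v -1.157 -0.577 -2.287
v -0.942 0.81 -1.561
v -0.885 -0.702 -2.129
v -0.67 0.685 -1.403
v -0.55 -0.751 -2.134
v -0.336 0.636 -1.409
v -4.296 3.814 -4.353
v -4.022 4.02 -4.77
v -3.124 4.006 -3.487
v -4.117 4.203 -4.681
v -4.244 4.319 -4.536
v -4.379 4.347 -4.359
v -4.5 4.283 -4.181
v -4.586 4.138 -4.033
v -4.621 3.937 -3.94
v -4.601 3.714 -3.918
v -4.528 3.509 -3.972
v -4.414 3.356 -4.091
v -4.28 3.283 -4.256
v -4.149 3.301 -4.438
v -4.044 3.408 -4.604
v -3.982 3.585 -4.728
v -3.974 3.802 -4.786
v 0.105 1.707 -1.978
v 0.653 1.791 -2.412
v 0.727 1.009 -1.328
v 1.275 1.093 -1.762
v 1.059 1.629 -1.36
v 0.674 2.061 -1.762
v 0.706 0.739 -1.978
v 0.321 1.171 -2.38
v 1.025 1.193 -2.412
v 1.243 1.743 -2.03
v 0.137 1.057 -1.71
v 0.355 1.607 -1.328
v -1.846 -3.416 2.243
v -1.206 -3.372 1.625
v -0.355 -3.179 2.52
v -0.994 -3.224 3.137
v -1.304 -3.039 1.646
v -0.452 -2.847 2.541
v -1.483 -2.764 1.757
v -0.632 -2.571 2.652
v -1.718 -2.588 1.943
v -0.867 -2.395 2.838
v -1.972 -2.538 2.174
v -1.121 -2.345 3.069
v -2.207 -2.622 2.416
v -1.356 -2.429 3.311
v -2.387 -2.827 2.631
v -1.536 -2.634 3.526
v -2.485 -3.121 2.787
v -1.634 -2.928 3.682
v -2.485 -3.461 2.86
v -1.634 -3.268 3.755
v -2.388 -3.793 2.839
v -1.536 -3.601 3.734
v -2.208 -4.069 2.728
v -1.357 -3.876 3.623
v -1.973 -4.245 2.542
v -1.122 -4.052 3.437
v -1.719 -4.295 2.311
v -0.868 -4.102 3.206
v -1.484 -4.211 2.069
v -0.633 -4.018 2.964
v -1.304 -4.006 1.854
v -0.453 -3.813 2.749
v -1.206 -3.712 1.698
v -0.355 -3.519 2.593
f 2 1 5
f 2 5 3
f 3 5 6
f 3 6 4
f 5 1 7
f 5 7 6
f 6 7 8
f 6 8 4
f 7 1 9
f 7 9 8
f 8 9 10
f 8 10 4
f 9 1 11
f 9 11 10
f 10 11 12
f 10 12 4
f 11 1 13
f 11 13 12
f 12 13 14
f 12 14 4
f 13 1 15
f 13 15 14
f 14 15 16
f 14 16 4
f 15 1 17
f 15 17 16
f 16 17 18
f 16 18 4
f 17 1 19
f 17 19 18
f 18 19 20
f 18 20 4
f 19 1 21
f 19 21 20
f 20 21 22
f 20 22 4
f 21 1 23
f 21 23 22
f 22 23 24
f 22 24 4
f 23 1 2
f 23 2 24
f 24 2 3
f 24 3 4
f 26 25 28
f 26 28 27
f 28 25 29
f 28 29 27
f 29 25 30
f 29 30 27
f 30 25 31
f 30 31 27
f 31 25 32
f 31 32 27
f 32 25 33
f 32 33 27
f 33 25 34
f 33 34 27
f 34 25 35
f 34 35 27
f 35 25 36
f 35 36 27
f 36 25 37
f 36 37 27
f 37 25 38
f 37 38 27
f 38 25 39
f 38 39 27
f 39 25 40
f 39 40 27
f 40 25 41
f 40 41 27
f 41 25 26
f 41 26 27
f 42 53 47
f 42 47 43
f 42 43 49
f 42 49 52
f 42 52 53
f 43 47 51
f 47 53 46
f 53 52 44
f 52 49 48
f 49 43 50
f 45 51 46
f 45 46 44
f 45 44 48
f 45 48 50
f 45 50 51
f 46 51 47
f 44 46 53
f 48 44 52
f 50 48 49
f 51 50 43
f 55 54 58
f 55 58 56
f 56 58 59
f 56 59 57
f 58 54 60
f 58 60 59
f 59 60 61
f 59 61 57
f 60 54 62
f 60 62 61
f 61 62 63
f 61 63 57
f 62 54 64
f 62 64 63
f 63 64 65
f 63 65 57
f 64 54 66
f 64 66 65
f 65 66 67
f 65 67 57
f 66 54 68
f 66 68 67
f 67 68 69
f 67 69 57
f 68 54 70
f 68 70 69
f 69 70 71
f 69 71 57
f 70 54 72
f 70 72 71
f 71 72 73
f 71 73 57
f 72 54 74
f 72 74 73
f 73 74 75
f 73 75 57
f 74 54 76
f 74 76 75
f 75 76 77
f 75 77 57
f 76 54 78
f 76 78 77
f 77 78 79
f 77 79 57
f 78 54 80
f 78 80 79
f 79 80 81
f 79 81 57
f 80 54 82
f 80 82 81
f 81 82 83
f 81 83 57
f 82 54 84
f 82 84 83
f 83 84 85
f 83 85 57
f 84 54 86
f 84 86 85
f 85 86 87
f 85 87 57
f 86 54 55
f 86 55 87
f 87 55 56
f 87 56 57



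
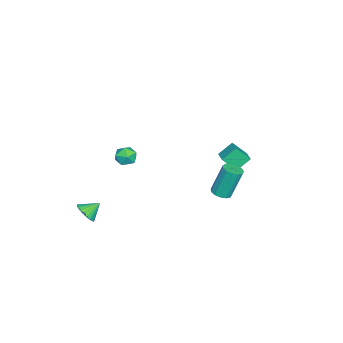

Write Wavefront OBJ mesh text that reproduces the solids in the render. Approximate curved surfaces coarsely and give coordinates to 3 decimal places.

v 0.227 -2.386 1.793
v 0.904 -2.697 1.746
v -0.224 -3.263 1.094
v 0.453 -3.574 1.047
v 0.083 -3.582 1.695
v 0.361 -3.04 2.127
v 0.319 -2.92 0.713
v 0.597 -2.378 1.145
v 0.961 -3.027 1.078
v 0.815 -3.436 1.686
v -0.135 -2.524 1.154
v -0.281 -2.933 1.762
v 3.837 -4.159 -1.257
v 4.324 -4.305 -0.706
v 3.323 -3.481 -0.623
v 4.455 -4.08 -0.84
v 4.492 -3.867 -1.037
v 4.429 -3.699 -1.268
v 4.276 -3.6 -1.497
v 4.056 -3.587 -1.69
v 3.803 -3.66 -1.817
v 3.554 -3.81 -1.858
v 3.349 -4.012 -1.808
v 3.218 -4.237 -1.674
v 3.181 -4.45 -1.477
v 3.244 -4.618 -1.246
v 3.397 -4.717 -1.017
v 3.617 -4.73 -0.824
v 3.87 -4.657 -0.697
v 4.119 -4.507 -0.656
v -3.357 2.307 -0.702
v -3.143 1.478 0.194
v -3.917 2.974 0.049
v -3.702 2.145 0.946
v -2.458 2.795 -0.466
v -2.243 1.966 0.431
v -3.017 3.462 0.286
v -2.803 2.633 1.182
v 3.483 3.62 2.072
v 4.075 3.745 2.146
v 3.73 4.304 3.981
v 3.137 4.18 3.908
v 3.929 4.033 2.03
v 3.584 4.593 3.866
v 3.642 4.191 1.928
v 3.296 4.751 3.764
v 3.303 4.167 1.871
v 2.958 4.727 3.707
v 3.022 3.97 1.879
v 2.677 4.53 3.714
v 2.887 3.661 1.947
v 2.542 4.221 3.783
v 2.941 3.34 2.056
v 2.596 3.9 3.891
v 3.167 3.107 2.169
v 2.822 3.667 4.005
v 3.494 3.037 2.252
v 3.148 3.597 4.088
v 3.816 3.152 2.278
v 3.471 3.712 4.113
v 4.033 3.416 2.238
v 3.688 3.976 4.074
f 1 12 6
f 1 6 2
f 1 2 8
f 1 8 11
f 1 11 12
f 2 6 10
f 6 12 5
f 12 11 3
f 11 8 7
f 8 2 9
f 4 10 5
f 4 5 3
f 4 3 7
f 4 7 9
f 4 9 10
f 5 10 6
f 3 5 12
f 7 3 11
f 9 7 8
f 10 9 2
f 14 13 16
f 14 16 15
f 16 13 17
f 16 17 15
f 17 13 18
f 17 18 15
f 18 13 19
f 18 19 15
f 19 13 20
f 19 20 15
f 20 13 21
f 20 21 15
f 21 13 22
f 21 22 15
f 22 13 23
f 22 23 15
f 23 13 24
f 23 24 15
f 24 13 25
f 24 25 15
f 25 13 26
f 25 26 15
f 26 13 27
f 26 27 15
f 27 13 28
f 27 28 15
f 28 13 29
f 28 29 15
f 29 13 30
f 29 30 15
f 30 13 14
f 30 14 15
f 32 34 31
f 35 32 31
f 31 34 33
f 33 35 31
f 32 38 34
f 36 32 35
f 36 38 32
f 34 38 33
f 37 35 33
f 33 38 37
f 37 36 35
f 38 36 37
f 40 39 43
f 40 43 41
f 41 43 44
f 41 44 42
f 43 39 45
f 43 45 44
f 44 45 46
f 44 46 42
f 45 39 47
f 45 47 46
f 46 47 48
f 46 48 42
f 47 39 49
f 47 49 48
f 48 49 50
f 48 50 42
f 49 39 51
f 49 51 50
f 50 51 52
f 50 52 42
f 51 39 53
f 51 53 52
f 52 53 54
f 52 54 42
f 53 39 55
f 53 55 54
f 54 55 56
f 54 56 42
f 55 39 57
f 55 57 56
f 56 57 58
f 56 58 42
f 57 39 59
f 57 59 58
f 58 59 60
f 58 60 42
f 59 39 61
f 59 61 60
f 60 61 62
f 60 62 42
f 61 39 40
f 61 40 62
f 62 40 41
f 62 41 42



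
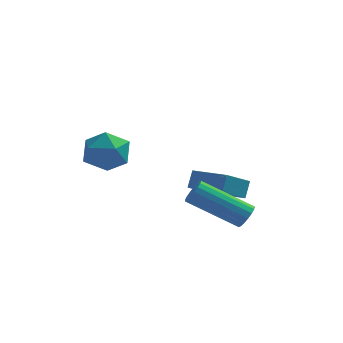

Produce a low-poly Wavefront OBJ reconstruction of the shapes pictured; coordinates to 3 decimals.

v -1.815 0.874 1.635
v -1.312 0.666 0.847
v -2.328 -0.586 1.693
v -1.825 -0.794 0.905
v -1.372 -0.607 1.727
v -1.055 0.296 1.691
v -2.585 -0.216 0.849
v -2.268 0.687 0.813
v -1.788 -0.007 0.362
v -1.038 -0.249 0.905
v -2.602 0.329 1.635
v -1.852 0.087 2.178
v 1.334 3.624 -2.331
v 0.636 2.511 -1.527
v 1.446 4.04 -1.657
v 0.748 2.928 -0.853
v 2.672 2.932 -2.127
v 1.974 1.82 -1.323
v 2.784 3.349 -1.453
v 2.086 2.236 -0.649
v 3.045 0.194 -1.62
v 3.313 0.094 -1.174
v 1.443 0.085 -0.054
v 1.175 0.186 -0.5
v 3.305 0.347 -1.184
v 1.435 0.339 -0.064
v 3.238 0.565 -1.295
v 1.368 0.557 -0.175
v 3.127 0.699 -1.48
v 1.257 0.69 -0.36
v 2.997 0.716 -1.697
v 1.127 0.708 -0.577
v 2.878 0.615 -1.896
v 1.008 0.606 -0.776
v 2.797 0.416 -2.032
v 0.927 0.408 -0.912
v 2.773 0.167 -2.074
v 0.903 0.159 -0.954
v 2.812 -0.076 -2.012
v 0.941 -0.084 -0.892
v 2.904 -0.257 -1.86
v 1.033 -0.265 -0.74
v 3.028 -0.334 -1.653
v 1.158 -0.343 -0.533
v 3.156 -0.291 -1.438
v 1.286 -0.3 -0.318
v 3.259 -0.137 -1.265
v 1.389 -0.145 -0.145
f 1 12 6
f 1 6 2
f 1 2 8
f 1 8 11
f 1 11 12
f 2 6 10
f 6 12 5
f 12 11 3
f 11 8 7
f 8 2 9
f 4 10 5
f 4 5 3
f 4 3 7
f 4 7 9
f 4 9 10
f 5 10 6
f 3 5 12
f 7 3 11
f 9 7 8
f 10 9 2
f 14 16 13
f 17 14 13
f 13 16 15
f 15 17 13
f 14 20 16
f 18 14 17
f 18 20 14
f 16 20 15
f 19 17 15
f 15 20 19
f 19 18 17
f 20 18 19
f 22 21 25
f 22 25 23
f 23 25 26
f 23 26 24
f 25 21 27
f 25 27 26
f 26 27 28
f 26 28 24
f 27 21 29
f 27 29 28
f 28 29 30
f 28 30 24
f 29 21 31
f 29 31 30
f 30 31 32
f 30 32 24
f 31 21 33
f 31 33 32
f 32 33 34
f 32 34 24
f 33 21 35
f 33 35 34
f 34 35 36
f 34 36 24
f 35 21 37
f 35 37 36
f 36 37 38
f 36 38 24
f 37 21 39
f 37 39 38
f 38 39 40
f 38 40 24
f 39 21 41
f 39 41 40
f 40 41 42
f 40 42 24
f 41 21 43
f 41 43 42
f 42 43 44
f 42 44 24
f 43 21 45
f 43 45 44
f 44 45 46
f 44 46 24
f 45 21 47
f 45 47 46
f 46 47 48
f 46 48 24
f 47 21 22
f 47 22 48
f 48 22 23
f 48 23 24



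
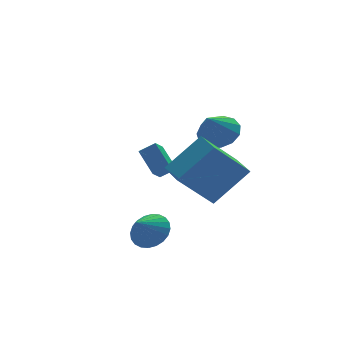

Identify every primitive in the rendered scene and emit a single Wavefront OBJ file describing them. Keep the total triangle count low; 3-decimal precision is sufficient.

v 2.6 0.704 1.77
v 3.348 0.867 2.348
v 1.82 0.096 2.95
v 3.039 1.31 2.371
v 2.589 1.56 2.203
v 2.144 1.539 1.898
v 1.843 1.252 1.551
v 1.782 0.791 1.274
v 1.982 0.303 1.155
v 2.377 -0.058 1.23
v 2.844 -0.178 1.477
v 3.233 -0.017 1.817
v 3.421 0.373 2.142
v 0.23 2.131 -0.902
v 0.029 3.292 -0.057
v 0.719 2.573 -1.392
v 0.517 3.733 -0.546
v 0.903 1.907 -0.434
v 0.701 3.067 0.412
v 1.391 2.348 -0.923
v 1.19 3.509 -0.078
v 0.849 -3.064 -0.285
v -0.62 -2.908 1.208
v 0.941 -1.438 -0.364
v -0.528 -1.282 1.129
v 2.388 -3.078 1.231
v 0.919 -2.922 2.724
v 2.48 -1.452 1.152
v 1.011 -1.296 2.645
v -1.496 -2.248 -1.777
v -0.841 -2.222 -1.16
v -2.264 -2.672 -0.943
v -0.981 -1.902 -1.125
v -1.198 -1.634 -1.189
v -1.462 -1.46 -1.343
v -1.73 -1.405 -1.563
v -1.963 -1.479 -1.815
v -2.125 -1.67 -2.062
v -2.191 -1.949 -2.265
v -2.151 -2.273 -2.393
v -2.012 -2.594 -2.428
v -1.794 -2.861 -2.364
v -1.53 -3.036 -2.21
v -1.262 -3.09 -1.99
v -1.029 -3.016 -1.738
v -0.867 -2.825 -1.491
v -0.801 -2.546 -1.288
f 2 1 4
f 2 4 3
f 4 1 5
f 4 5 3
f 5 1 6
f 5 6 3
f 6 1 7
f 6 7 3
f 7 1 8
f 7 8 3
f 8 1 9
f 8 9 3
f 9 1 10
f 9 10 3
f 10 1 11
f 10 11 3
f 11 1 12
f 11 12 3
f 12 1 13
f 12 13 3
f 13 1 2
f 13 2 3
f 15 17 14
f 18 15 14
f 14 17 16
f 16 18 14
f 15 21 17
f 19 15 18
f 19 21 15
f 17 21 16
f 20 18 16
f 16 21 20
f 20 19 18
f 21 19 20
f 23 25 22
f 26 23 22
f 22 25 24
f 24 26 22
f 23 29 25
f 27 23 26
f 27 29 23
f 25 29 24
f 28 26 24
f 24 29 28
f 28 27 26
f 29 27 28
f 31 30 33
f 31 33 32
f 33 30 34
f 33 34 32
f 34 30 35
f 34 35 32
f 35 30 36
f 35 36 32
f 36 30 37
f 36 37 32
f 37 30 38
f 37 38 32
f 38 30 39
f 38 39 32
f 39 30 40
f 39 40 32
f 40 30 41
f 40 41 32
f 41 30 42
f 41 42 32
f 42 30 43
f 42 43 32
f 43 30 44
f 43 44 32
f 44 30 45
f 44 45 32
f 45 30 46
f 45 46 32
f 46 30 47
f 46 47 32
f 47 30 31
f 47 31 32



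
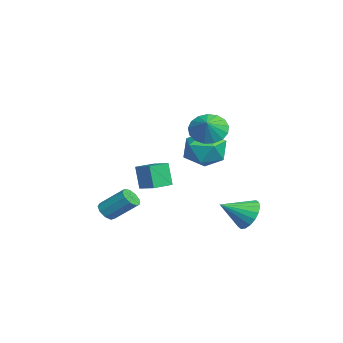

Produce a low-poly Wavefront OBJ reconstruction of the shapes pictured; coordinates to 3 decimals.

v 1.66 3.044 -4.273
v 2.013 2.643 -5.095
v 1.94 1.596 -3.447
v 2.369 2.817 -4.911
v 2.584 3.035 -4.601
v 2.616 3.256 -4.226
v 2.458 3.434 -3.86
v 2.143 3.535 -3.576
v 1.732 3.539 -3.431
v 1.306 3.444 -3.452
v 0.951 3.271 -3.636
v 0.736 3.052 -3.946
v 0.704 2.831 -4.321
v 0.862 2.653 -4.686
v 1.177 2.552 -4.97
v 1.588 2.548 -5.116
v -2.683 -2.08 -3.995
v -3.063 -2.269 -2.608
v -3.475 -1.077 -4.075
v -3.854 -1.267 -2.688
v -1.846 -1.393 -3.672
v -2.225 -1.583 -2.285
v -2.637 -0.391 -3.752
v -3.017 -0.58 -2.365
v 1.315 1.084 1.405
v 1.891 0.83 0.628
v 2.145 0.916 2.075
v 1.954 1.303 0.668
v 1.871 1.726 0.877
v 1.661 2.001 1.207
v 1.371 2.067 1.582
v 1.069 1.907 1.917
v 0.822 1.559 2.134
v 0.689 1.102 2.185
v 0.699 0.641 2.056
v 0.85 0.282 1.779
v 1.108 0.106 1.416
v 1.413 0.154 1.05
v 1.696 0.416 0.766
v 3.399 -3.946 -3.183
v 3.867 -4.276 -3.006
v 4.29 -3.104 -1.939
v 3.821 -2.774 -2.117
v 3.977 -4.032 -3.317
v 4.4 -2.86 -2.251
v 3.816 -3.748 -3.566
v 4.239 -2.576 -2.499
v 3.46 -3.557 -3.636
v 3.883 -2.385 -2.569
v 3.075 -3.547 -3.494
v 3.498 -2.375 -2.427
v 2.842 -3.724 -3.206
v 3.264 -2.552 -2.14
v 2.869 -4.005 -2.908
v 3.291 -2.833 -1.842
v 3.144 -4.258 -2.739
v 3.566 -3.086 -1.672
v 3.538 -4.365 -2.778
v 3.961 -3.193 -1.711
v 0.782 2.009 0.409
v 1.371 1.823 -0.656
v 0.229 0.097 0.436
v 0.818 -0.089 -0.629
v 1.458 0.136 0.398
v 1.8 1.318 0.381
v -0.2 0.602 -0.601
v 0.142 1.784 -0.618
v 0.764 0.954 -1.279
v 1.789 0.666 -0.662
v -0.189 1.254 0.442
v 0.836 0.966 1.059
f 2 1 4
f 2 4 3
f 4 1 5
f 4 5 3
f 5 1 6
f 5 6 3
f 6 1 7
f 6 7 3
f 7 1 8
f 7 8 3
f 8 1 9
f 8 9 3
f 9 1 10
f 9 10 3
f 10 1 11
f 10 11 3
f 11 1 12
f 11 12 3
f 12 1 13
f 12 13 3
f 13 1 14
f 13 14 3
f 14 1 15
f 14 15 3
f 15 1 16
f 15 16 3
f 16 1 2
f 16 2 3
f 18 20 17
f 21 18 17
f 17 20 19
f 19 21 17
f 18 24 20
f 22 18 21
f 22 24 18
f 20 24 19
f 23 21 19
f 19 24 23
f 23 22 21
f 24 22 23
f 26 25 28
f 26 28 27
f 28 25 29
f 28 29 27
f 29 25 30
f 29 30 27
f 30 25 31
f 30 31 27
f 31 25 32
f 31 32 27
f 32 25 33
f 32 33 27
f 33 25 34
f 33 34 27
f 34 25 35
f 34 35 27
f 35 25 36
f 35 36 27
f 36 25 37
f 36 37 27
f 37 25 38
f 37 38 27
f 38 25 39
f 38 39 27
f 39 25 26
f 39 26 27
f 41 40 44
f 41 44 42
f 42 44 45
f 42 45 43
f 44 40 46
f 44 46 45
f 45 46 47
f 45 47 43
f 46 40 48
f 46 48 47
f 47 48 49
f 47 49 43
f 48 40 50
f 48 50 49
f 49 50 51
f 49 51 43
f 50 40 52
f 50 52 51
f 51 52 53
f 51 53 43
f 52 40 54
f 52 54 53
f 53 54 55
f 53 55 43
f 54 40 56
f 54 56 55
f 55 56 57
f 55 57 43
f 56 40 58
f 56 58 57
f 57 58 59
f 57 59 43
f 58 40 41
f 58 41 59
f 59 41 42
f 59 42 43
f 60 71 65
f 60 65 61
f 60 61 67
f 60 67 70
f 60 70 71
f 61 65 69
f 65 71 64
f 71 70 62
f 70 67 66
f 67 61 68
f 63 69 64
f 63 64 62
f 63 62 66
f 63 66 68
f 63 68 69
f 64 69 65
f 62 64 71
f 66 62 70
f 68 66 67
f 69 68 61



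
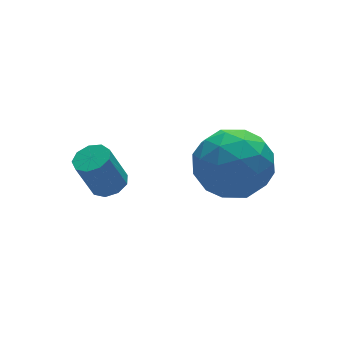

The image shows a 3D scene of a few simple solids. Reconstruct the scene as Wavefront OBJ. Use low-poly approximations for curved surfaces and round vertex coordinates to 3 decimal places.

v -0.896 -1.296 3.191
v -0.367 -1.86 2.418
v -1.833 -2.74 3.602
v -1.304 -3.304 2.829
v -0.773 -2.978 3.727
v -0.194 -2.086 3.473
v -2.006 -2.514 2.547
v -1.427 -1.622 2.293
v -1.053 -2.612 2.019
v -0.291 -2.899 2.749
v -1.909 -1.701 3.271
v -1.147 -1.988 4.001
v -0.549 -1.451 2.768
v -1.651 -3.149 3.252
v -1.338 -2.957 3.78
v -1.028 -3.288 3.325
v -0.448 -1.584 3.389
v -0.137 -1.915 2.934
v -0.375 -2.573 3.704
v -2.063 -2.685 3.086
v -1.752 -3.016 2.631
v -1.172 -1.312 2.695
v -0.862 -1.643 2.24
v -1.825 -2.027 2.316
v -0.642 -2.225 2.079
v -1.192 -3.074 2.321
v -1.605 -2.61 2.155
v -1.265 -2.085 2.006
v -0.194 -2.393 2.508
v -0.744 -3.242 2.75
v -0.432 -3.051 3.278
v -0.092 -2.526 3.129
v -0.597 -2.836 2.274
v -1.456 -1.358 3.27
v -2.006 -2.207 3.512
v -2.108 -2.074 2.891
v -1.768 -1.549 2.742
v -1.008 -1.526 3.699
v -1.558 -2.375 3.941
v -0.935 -2.515 4.014
v -0.595 -1.99 3.865
v -1.603 -1.764 3.746
v -3.298 0.068 1.363
v -3.001 -0.334 1.506
v -3.446 -0.251 2.66
v -3.742 0.152 2.517
v -2.823 -0.03 1.553
v -3.268 0.053 2.707
v -2.867 0.32 1.51
v -3.312 0.404 2.665
v -3.112 0.553 1.399
v -3.557 0.636 2.554
v -3.444 0.559 1.271
v -3.889 0.642 2.425
v -3.707 0.335 1.186
v -4.152 0.418 2.34
v -3.779 -0.013 1.183
v -4.224 0.07 2.338
v -3.625 -0.324 1.265
v -4.07 -0.24 2.419
v -3.318 -0.45 1.392
v -3.763 -0.367 2.547
f 1 38 17
f 38 12 41
f 17 41 6
f 38 41 17
f 1 17 13
f 17 6 18
f 13 18 2
f 17 18 13
f 1 13 22
f 13 2 23
f 22 23 8
f 13 23 22
f 1 22 34
f 22 8 37
f 34 37 11
f 22 37 34
f 1 34 38
f 34 11 42
f 38 42 12
f 34 42 38
f 2 18 29
f 18 6 32
f 29 32 10
f 18 32 29
f 6 41 19
f 41 12 40
f 19 40 5
f 41 40 19
f 12 42 39
f 42 11 35
f 39 35 3
f 42 35 39
f 11 37 36
f 37 8 24
f 36 24 7
f 37 24 36
f 8 23 28
f 23 2 25
f 28 25 9
f 23 25 28
f 4 30 16
f 30 10 31
f 16 31 5
f 30 31 16
f 4 16 14
f 16 5 15
f 14 15 3
f 16 15 14
f 4 14 21
f 14 3 20
f 21 20 7
f 14 20 21
f 4 21 26
f 21 7 27
f 26 27 9
f 21 27 26
f 4 26 30
f 26 9 33
f 30 33 10
f 26 33 30
f 5 31 19
f 31 10 32
f 19 32 6
f 31 32 19
f 3 15 39
f 15 5 40
f 39 40 12
f 15 40 39
f 7 20 36
f 20 3 35
f 36 35 11
f 20 35 36
f 9 27 28
f 27 7 24
f 28 24 8
f 27 24 28
f 10 33 29
f 33 9 25
f 29 25 2
f 33 25 29
f 44 43 47
f 44 47 45
f 45 47 48
f 45 48 46
f 47 43 49
f 47 49 48
f 48 49 50
f 48 50 46
f 49 43 51
f 49 51 50
f 50 51 52
f 50 52 46
f 51 43 53
f 51 53 52
f 52 53 54
f 52 54 46
f 53 43 55
f 53 55 54
f 54 55 56
f 54 56 46
f 55 43 57
f 55 57 56
f 56 57 58
f 56 58 46
f 57 43 59
f 57 59 58
f 58 59 60
f 58 60 46
f 59 43 61
f 59 61 60
f 60 61 62
f 60 62 46
f 61 43 44
f 61 44 62
f 62 44 45
f 62 45 46



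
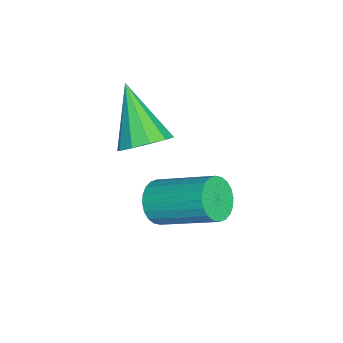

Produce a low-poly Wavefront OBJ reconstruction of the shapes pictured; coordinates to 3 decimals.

v -1.743 -0.517 1.515
v -1.144 -0.75 1.92
v -2.917 -1.263 2.825
v -1.257 -0.318 2.064
v -1.556 0.038 1.999
v -1.927 0.182 1.749
v -2.227 0.059 1.41
v -2.343 -0.284 1.111
v -2.23 -0.716 0.966
v -1.931 -1.072 1.031
v -1.56 -1.216 1.281
v -1.259 -1.093 1.62
v -1.645 -0.178 -0.881
v -1.196 -0.519 -0.502
v -0.765 1.097 0.441
v -1.215 1.438 0.061
v -1.044 -0.441 -0.705
v -0.613 1.175 0.238
v -0.983 -0.324 -0.935
v -0.552 1.293 0.008
v -1.024 -0.184 -1.156
v -0.593 1.433 -0.214
v -1.159 -0.043 -1.336
v -0.728 1.574 -0.394
v -1.368 0.077 -1.447
v -0.937 1.694 -0.504
v -1.619 0.159 -1.471
v -1.188 1.775 -0.529
v -1.875 0.189 -1.406
v -1.444 1.805 -0.464
v -2.095 0.163 -1.261
v -1.664 1.779 -0.318
v -2.247 0.085 -1.058
v -1.816 1.701 -0.115
v -2.308 -0.033 -0.828
v -1.877 1.584 0.115
v -2.267 -0.173 -0.606
v -1.836 1.444 0.336
v -2.132 -0.314 -0.426
v -1.701 1.303 0.516
v -1.923 -0.434 -0.316
v -1.492 1.183 0.627
v -1.672 -0.515 -0.291
v -1.241 1.101 0.651
v -1.416 -0.545 -0.356
v -0.985 1.071 0.586
f 2 1 4
f 2 4 3
f 4 1 5
f 4 5 3
f 5 1 6
f 5 6 3
f 6 1 7
f 6 7 3
f 7 1 8
f 7 8 3
f 8 1 9
f 8 9 3
f 9 1 10
f 9 10 3
f 10 1 11
f 10 11 3
f 11 1 12
f 11 12 3
f 12 1 2
f 12 2 3
f 14 13 17
f 14 17 15
f 15 17 18
f 15 18 16
f 17 13 19
f 17 19 18
f 18 19 20
f 18 20 16
f 19 13 21
f 19 21 20
f 20 21 22
f 20 22 16
f 21 13 23
f 21 23 22
f 22 23 24
f 22 24 16
f 23 13 25
f 23 25 24
f 24 25 26
f 24 26 16
f 25 13 27
f 25 27 26
f 26 27 28
f 26 28 16
f 27 13 29
f 27 29 28
f 28 29 30
f 28 30 16
f 29 13 31
f 29 31 30
f 30 31 32
f 30 32 16
f 31 13 33
f 31 33 32
f 32 33 34
f 32 34 16
f 33 13 35
f 33 35 34
f 34 35 36
f 34 36 16
f 35 13 37
f 35 37 36
f 36 37 38
f 36 38 16
f 37 13 39
f 37 39 38
f 38 39 40
f 38 40 16
f 39 13 41
f 39 41 40
f 40 41 42
f 40 42 16
f 41 13 43
f 41 43 42
f 42 43 44
f 42 44 16
f 43 13 45
f 43 45 44
f 44 45 46
f 44 46 16
f 45 13 14
f 45 14 46
f 46 14 15
f 46 15 16



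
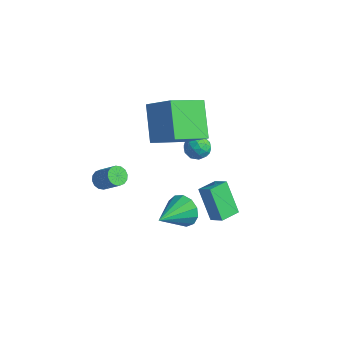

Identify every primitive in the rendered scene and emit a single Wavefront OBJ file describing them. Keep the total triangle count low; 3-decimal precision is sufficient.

v -1.719 1.053 -1.944
v -0.976 1.041 -1.403
v -1.588 2.144 -2.1
v -0.844 2.132 -1.559
v -0.636 0.708 -3.441
v 0.108 0.696 -2.9
v -0.504 1.799 -3.597
v 0.239 1.787 -3.056
v -0.7 -1.296 -0.915
v -0.21 -1.592 -1.61
v -0.66 -3.044 -0.145
v 0.12 -1.43 -1.261
v 0.19 -1.226 -0.802
v -0.023 -1.044 -0.379
v -0.451 -0.943 -0.126
v -0.958 -0.953 -0.124
v -1.383 -1.073 -0.373
v -1.592 -1.264 -0.794
v -1.517 -1.465 -1.254
v -1.183 -1.612 -1.606
v -0.696 -1.66 -1.739
v -4.378 -2.892 0.277
v -4.025 -3.155 -0.054
v -3.03 -3.11 0.972
v -3.382 -2.848 1.303
v -3.983 -2.878 -0.106
v -2.988 -2.834 0.92
v -4.047 -2.605 -0.056
v -3.052 -2.561 0.97
v -4.199 -2.409 0.083
v -3.204 -2.365 1.109
v -4.4 -2.343 0.275
v -3.404 -2.298 1.301
v -4.594 -2.423 0.467
v -3.599 -2.379 1.493
v -4.73 -2.63 0.608
v -3.735 -2.585 1.634
v -4.772 -2.906 0.66
v -3.777 -2.862 1.686
v -4.708 -3.179 0.61
v -3.713 -3.135 1.636
v -4.556 -3.375 0.471
v -3.561 -3.331 1.497
v -4.356 -3.442 0.279
v -3.36 -3.397 1.305
v -4.161 -3.361 0.087
v -3.166 -3.317 1.113
v -3.694 3.348 -0.802
v -3.153 3.457 -1.29
v -3.447 2.183 -0.79
v -2.906 2.292 -1.278
v -2.839 2.547 -0.59
v -2.992 3.266 -0.598
v -3.608 2.374 -1.482
v -3.761 3.093 -1.49
v -3.101 2.855 -1.71
v -2.625 2.962 -1.159
v -3.975 2.678 -0.921
v -3.499 2.785 -0.37
v -3.445 3.505 -1.047
v -3.155 2.135 -1.033
v -3.115 2.285 -0.629
v -2.797 2.349 -0.915
v -3.35 3.393 -0.64
v -3.033 3.457 -0.927
v -2.848 2.922 -0.516
v -3.567 2.183 -1.153
v -3.25 2.247 -1.44
v -3.803 3.291 -1.165
v -3.485 3.355 -1.451
v -3.752 2.718 -1.564
v -3.097 3.215 -1.581
v -2.951 2.531 -1.573
v -3.364 2.578 -1.694
v -3.454 3.001 -1.698
v -2.817 3.278 -1.257
v -2.672 2.593 -1.249
v -2.632 2.743 -0.845
v -2.722 3.166 -0.85
v -2.786 2.924 -1.504
v -3.928 3.047 -0.831
v -3.783 2.362 -0.823
v -3.878 2.474 -1.23
v -3.968 2.897 -1.235
v -3.649 3.109 -0.507
v -3.503 2.425 -0.499
v -3.146 2.639 -0.382
v -3.236 3.062 -0.386
v -3.814 2.716 -0.576
v -3.42 -0.514 2.003
v -4.666 0.608 3.348
v -2.904 1.339 0.935
v -4.15 2.461 2.28
v -2.07 -0.281 3.06
v -3.316 0.841 4.405
v -1.554 1.572 1.992
v -2.8 2.694 3.337
f 2 4 1
f 5 2 1
f 1 4 3
f 3 5 1
f 2 8 4
f 6 2 5
f 6 8 2
f 4 8 3
f 7 5 3
f 3 8 7
f 7 6 5
f 8 6 7
f 10 9 12
f 10 12 11
f 12 9 13
f 12 13 11
f 13 9 14
f 13 14 11
f 14 9 15
f 14 15 11
f 15 9 16
f 15 16 11
f 16 9 17
f 16 17 11
f 17 9 18
f 17 18 11
f 18 9 19
f 18 19 11
f 19 9 20
f 19 20 11
f 20 9 21
f 20 21 11
f 21 9 10
f 21 10 11
f 23 22 26
f 23 26 24
f 24 26 27
f 24 27 25
f 26 22 28
f 26 28 27
f 27 28 29
f 27 29 25
f 28 22 30
f 28 30 29
f 29 30 31
f 29 31 25
f 30 22 32
f 30 32 31
f 31 32 33
f 31 33 25
f 32 22 34
f 32 34 33
f 33 34 35
f 33 35 25
f 34 22 36
f 34 36 35
f 35 36 37
f 35 37 25
f 36 22 38
f 36 38 37
f 37 38 39
f 37 39 25
f 38 22 40
f 38 40 39
f 39 40 41
f 39 41 25
f 40 22 42
f 40 42 41
f 41 42 43
f 41 43 25
f 42 22 44
f 42 44 43
f 43 44 45
f 43 45 25
f 44 22 46
f 44 46 45
f 45 46 47
f 45 47 25
f 46 22 23
f 46 23 47
f 47 23 24
f 47 24 25
f 48 85 64
f 85 59 88
f 64 88 53
f 85 88 64
f 48 64 60
f 64 53 65
f 60 65 49
f 64 65 60
f 48 60 69
f 60 49 70
f 69 70 55
f 60 70 69
f 48 69 81
f 69 55 84
f 81 84 58
f 69 84 81
f 48 81 85
f 81 58 89
f 85 89 59
f 81 89 85
f 49 65 76
f 65 53 79
f 76 79 57
f 65 79 76
f 53 88 66
f 88 59 87
f 66 87 52
f 88 87 66
f 59 89 86
f 89 58 82
f 86 82 50
f 89 82 86
f 58 84 83
f 84 55 71
f 83 71 54
f 84 71 83
f 55 70 75
f 70 49 72
f 75 72 56
f 70 72 75
f 51 77 63
f 77 57 78
f 63 78 52
f 77 78 63
f 51 63 61
f 63 52 62
f 61 62 50
f 63 62 61
f 51 61 68
f 61 50 67
f 68 67 54
f 61 67 68
f 51 68 73
f 68 54 74
f 73 74 56
f 68 74 73
f 51 73 77
f 73 56 80
f 77 80 57
f 73 80 77
f 52 78 66
f 78 57 79
f 66 79 53
f 78 79 66
f 50 62 86
f 62 52 87
f 86 87 59
f 62 87 86
f 54 67 83
f 67 50 82
f 83 82 58
f 67 82 83
f 56 74 75
f 74 54 71
f 75 71 55
f 74 71 75
f 57 80 76
f 80 56 72
f 76 72 49
f 80 72 76
f 91 93 90
f 94 91 90
f 90 93 92
f 92 94 90
f 91 97 93
f 95 91 94
f 95 97 91
f 93 97 92
f 96 94 92
f 92 97 96
f 96 95 94
f 97 95 96

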